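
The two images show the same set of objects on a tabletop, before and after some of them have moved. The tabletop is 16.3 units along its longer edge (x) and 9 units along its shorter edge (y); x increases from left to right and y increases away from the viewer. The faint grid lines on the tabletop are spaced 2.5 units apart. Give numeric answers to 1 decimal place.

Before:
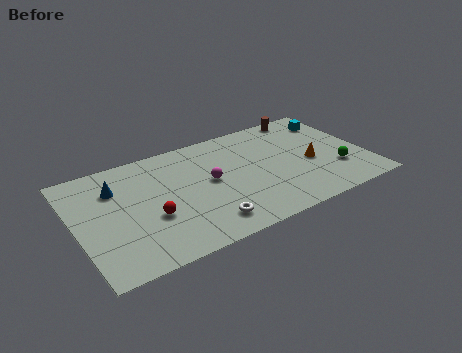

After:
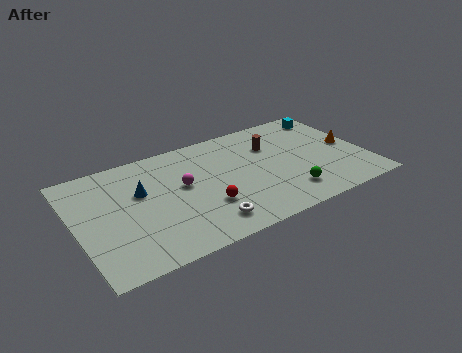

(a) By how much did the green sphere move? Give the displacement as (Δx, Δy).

(-3.0, -0.8)

From the two frames, the green sphere sits at roughly (14.5, 2.7) before and (11.5, 1.9) after.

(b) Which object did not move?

the white torus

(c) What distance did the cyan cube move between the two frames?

0.5

The cyan cube was near (15.1, 7.1) before and (15.0, 7.6) after, so it travelled √(0.1² + 0.5²) ≈ 0.5 units.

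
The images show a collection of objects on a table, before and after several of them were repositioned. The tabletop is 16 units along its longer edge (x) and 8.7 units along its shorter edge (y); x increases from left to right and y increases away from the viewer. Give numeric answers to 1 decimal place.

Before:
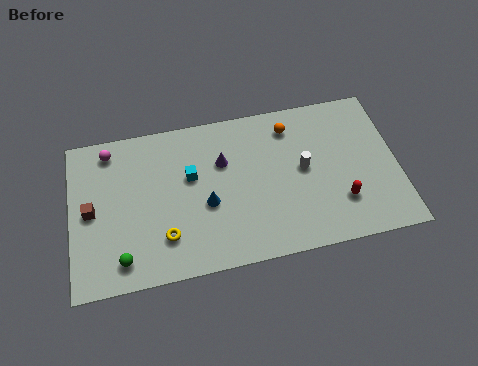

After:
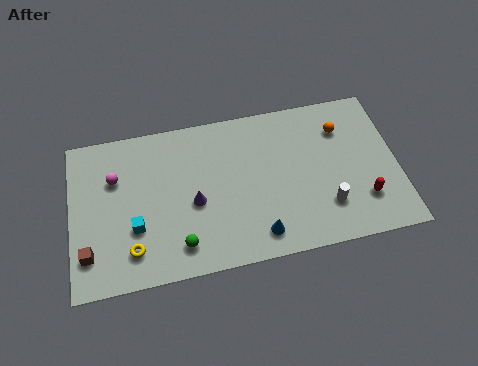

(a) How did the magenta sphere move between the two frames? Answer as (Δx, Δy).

(0.2, -1.6)

From the two frames, the magenta sphere sits at roughly (2.0, 7.5) before and (2.2, 5.9) after.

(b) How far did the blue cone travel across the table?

3.3

From (6.6, 3.6) to (9.0, 1.4), the blue cone covered √(2.4² + 2.2²) ≈ 3.3 units.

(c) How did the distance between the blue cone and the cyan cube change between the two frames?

+4.3

They were about 1.8 units apart before and 6.1 after — 4.3 units further apart.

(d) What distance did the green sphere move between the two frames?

2.8

From (2.4, 1.4) to (5.2, 1.6), the green sphere covered √(2.8² + 0.2²) ≈ 2.8 units.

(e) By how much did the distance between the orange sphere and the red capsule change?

-0.9

The distance was about 5.2 in the first image and 4.3 in the second, so they moved 0.9 units closer together.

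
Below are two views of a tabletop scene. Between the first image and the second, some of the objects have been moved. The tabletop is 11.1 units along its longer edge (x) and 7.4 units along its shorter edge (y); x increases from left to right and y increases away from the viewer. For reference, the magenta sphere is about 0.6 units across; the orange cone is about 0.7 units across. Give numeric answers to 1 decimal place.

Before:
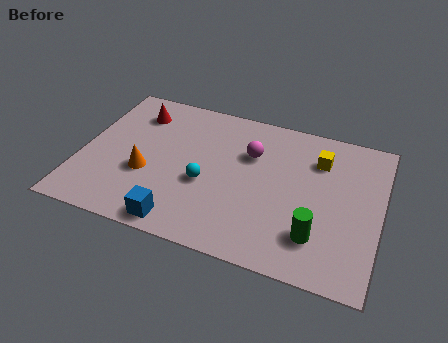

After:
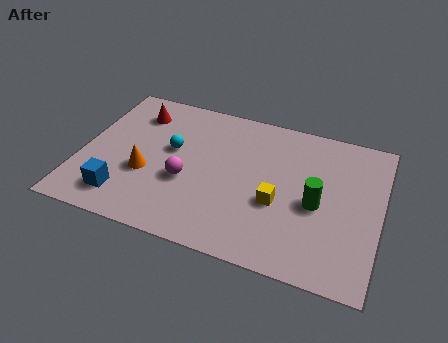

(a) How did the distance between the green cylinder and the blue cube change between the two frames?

+2.3

Before: roughly 5.0 units apart; after: 7.3. That's 2.3 units further apart.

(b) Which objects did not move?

the orange cone and the red cone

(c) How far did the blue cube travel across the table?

2.3

The blue cube moved from about (4.0, 0.8) to (1.8, 1.4), a distance of √(2.2² + 0.6²) ≈ 2.3.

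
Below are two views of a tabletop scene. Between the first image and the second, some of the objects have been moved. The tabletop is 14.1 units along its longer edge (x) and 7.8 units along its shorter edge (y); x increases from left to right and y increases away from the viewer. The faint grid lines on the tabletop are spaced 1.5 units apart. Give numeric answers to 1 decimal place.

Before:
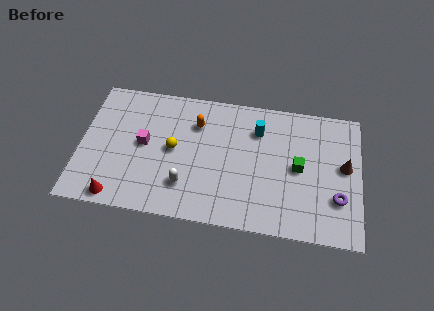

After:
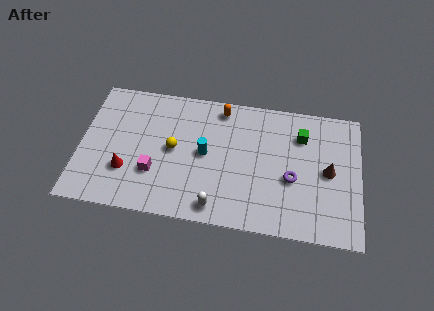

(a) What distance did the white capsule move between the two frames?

1.9

The white capsule was near (5.4, 2.0) before and (7.0, 1.0) after, so it travelled √(1.6² + 1.0²) ≈ 1.9 units.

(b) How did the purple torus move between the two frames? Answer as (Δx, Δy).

(-2.3, 0.8)

The purple torus was at about (13.0, 2.4) and moved to about (10.7, 3.2).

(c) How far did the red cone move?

1.6

The red cone moved from about (2.0, 0.8) to (2.4, 2.4), a distance of √(0.4² + 1.6²) ≈ 1.6.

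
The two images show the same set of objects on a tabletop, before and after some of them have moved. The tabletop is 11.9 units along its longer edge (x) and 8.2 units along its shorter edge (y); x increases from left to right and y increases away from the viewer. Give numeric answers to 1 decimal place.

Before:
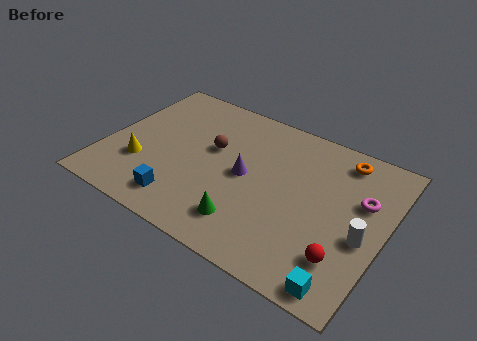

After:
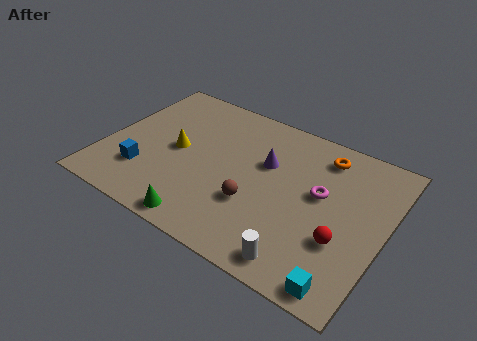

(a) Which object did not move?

the cyan cube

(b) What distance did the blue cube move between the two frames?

2.0

The blue cube was near (3.7, 1.4) before and (1.9, 2.2) after, so it travelled √(1.8² + 0.8²) ≈ 2.0 units.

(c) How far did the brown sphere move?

3.0

From (4.4, 4.9) to (6.6, 2.8), the brown sphere covered √(2.2² + 2.1²) ≈ 3.0 units.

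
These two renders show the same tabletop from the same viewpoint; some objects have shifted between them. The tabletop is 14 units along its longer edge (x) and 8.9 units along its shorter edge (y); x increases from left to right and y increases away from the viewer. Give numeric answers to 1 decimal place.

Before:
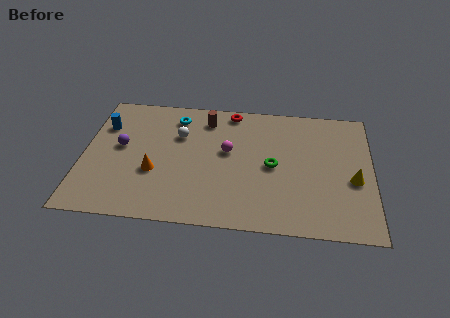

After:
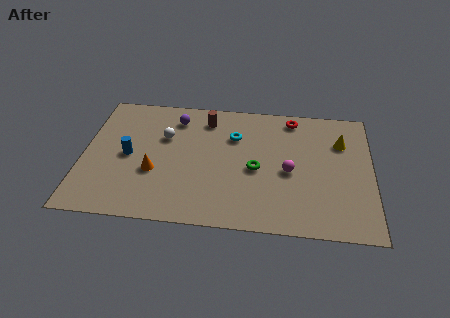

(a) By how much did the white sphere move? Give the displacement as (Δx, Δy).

(-0.7, -0.2)

The white sphere was at about (4.6, 6.0) and moved to about (3.9, 5.8).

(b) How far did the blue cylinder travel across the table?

2.4

From (0.9, 6.3) to (2.2, 4.3), the blue cylinder covered √(1.3² + 2.0²) ≈ 2.4 units.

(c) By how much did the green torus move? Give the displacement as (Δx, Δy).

(-0.8, -0.3)

The green torus started near (9.2, 4.3) and ended near (8.4, 4.0).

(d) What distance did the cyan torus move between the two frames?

3.1

The cyan torus was near (4.4, 7.3) before and (7.3, 6.2) after, so it travelled √(2.9² + 1.1²) ≈ 3.1 units.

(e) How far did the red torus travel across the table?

3.0

From (7.1, 8.0) to (10.1, 7.8), the red torus covered √(3.0² + 0.2²) ≈ 3.0 units.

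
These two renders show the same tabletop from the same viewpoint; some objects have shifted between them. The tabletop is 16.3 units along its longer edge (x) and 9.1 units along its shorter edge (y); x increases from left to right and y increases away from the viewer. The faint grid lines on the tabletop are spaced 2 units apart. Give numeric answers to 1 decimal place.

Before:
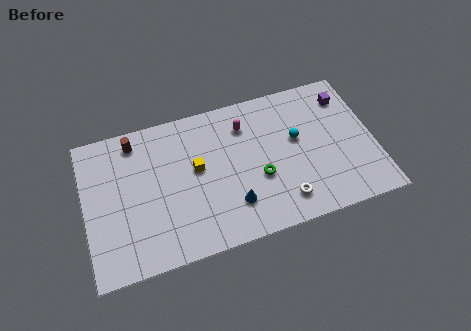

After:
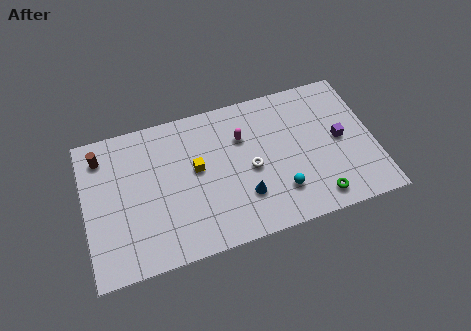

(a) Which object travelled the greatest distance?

the green torus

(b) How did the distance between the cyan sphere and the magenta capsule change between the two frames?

+1.1

The distance was about 3.3 in the first image and 4.4 in the second, so they moved 1.1 units further apart.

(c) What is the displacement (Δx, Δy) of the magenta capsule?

(-0.2, -0.7)

The magenta capsule started near (9.2, 7.0) and ended near (9.0, 6.3).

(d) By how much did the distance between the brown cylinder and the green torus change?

+5.2

The distance was about 8.0 in the first image and 13.2 in the second, so they moved 5.2 units further apart.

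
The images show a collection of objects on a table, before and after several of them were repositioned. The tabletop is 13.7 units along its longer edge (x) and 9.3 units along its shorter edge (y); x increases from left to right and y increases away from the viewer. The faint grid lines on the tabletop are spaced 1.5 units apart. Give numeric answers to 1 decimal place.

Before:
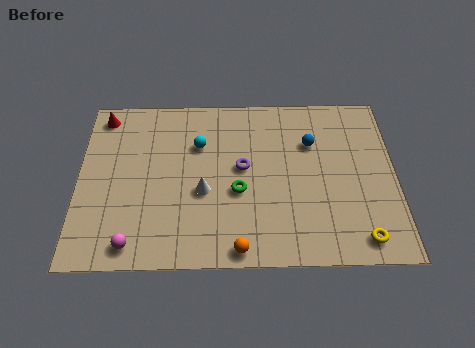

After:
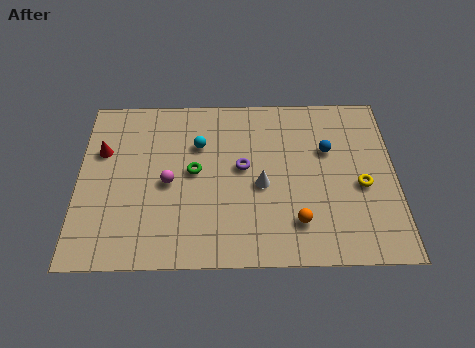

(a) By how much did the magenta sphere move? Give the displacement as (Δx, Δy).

(1.5, 3.2)

The magenta sphere was at about (2.4, 1.1) and moved to about (3.9, 4.3).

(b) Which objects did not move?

the cyan sphere and the purple torus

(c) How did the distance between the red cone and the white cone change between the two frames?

+1.0

Before: roughly 6.2 units apart; after: 7.2. That's 1.0 units further apart.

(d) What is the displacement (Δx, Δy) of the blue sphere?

(0.7, -0.4)

The blue sphere started near (10.1, 6.4) and ended near (10.8, 6.0).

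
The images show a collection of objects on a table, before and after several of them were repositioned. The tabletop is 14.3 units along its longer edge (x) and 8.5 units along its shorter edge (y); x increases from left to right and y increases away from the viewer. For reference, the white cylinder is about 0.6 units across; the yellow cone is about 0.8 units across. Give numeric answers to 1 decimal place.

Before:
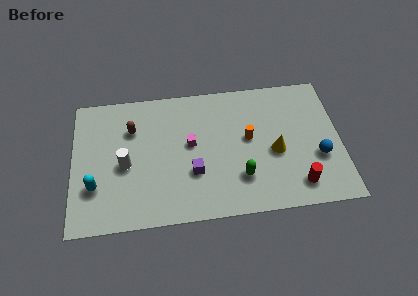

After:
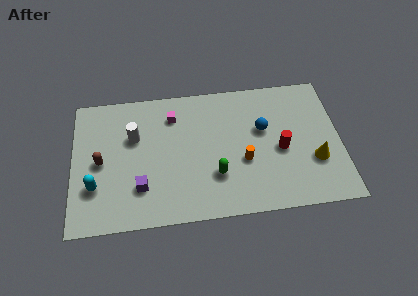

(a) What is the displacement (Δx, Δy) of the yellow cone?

(2.1, -0.8)

The yellow cone was at about (10.8, 3.7) and moved to about (12.9, 2.9).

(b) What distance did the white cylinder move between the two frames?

1.8

The white cylinder was near (2.8, 3.8) before and (3.3, 5.5) after, so it travelled √(0.5² + 1.7²) ≈ 1.8 units.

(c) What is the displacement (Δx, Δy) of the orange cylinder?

(-0.3, -1.4)

The orange cylinder started near (9.4, 4.7) and ended near (9.1, 3.3).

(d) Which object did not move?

the cyan capsule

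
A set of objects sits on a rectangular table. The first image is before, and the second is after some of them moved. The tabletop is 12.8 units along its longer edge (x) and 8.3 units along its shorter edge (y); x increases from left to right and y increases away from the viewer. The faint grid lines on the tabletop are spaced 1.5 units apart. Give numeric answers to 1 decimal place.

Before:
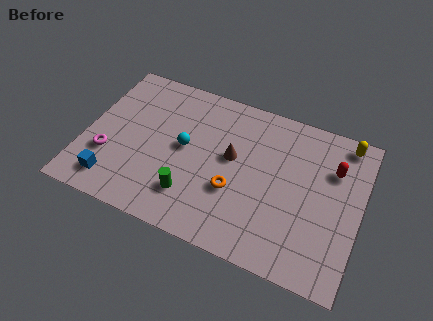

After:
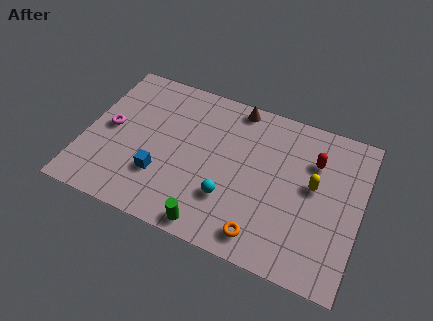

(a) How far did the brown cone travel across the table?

2.8

The brown cone moved from about (6.8, 4.7) to (6.7, 7.5), a distance of √(0.1² + 2.8²) ≈ 2.8.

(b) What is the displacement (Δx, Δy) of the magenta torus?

(-0.1, 1.5)

The magenta torus started near (1.2, 2.7) and ended near (1.1, 4.2).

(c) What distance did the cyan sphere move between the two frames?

3.0

From (4.6, 4.4) to (6.9, 2.5), the cyan sphere covered √(2.3² + 1.9²) ≈ 3.0 units.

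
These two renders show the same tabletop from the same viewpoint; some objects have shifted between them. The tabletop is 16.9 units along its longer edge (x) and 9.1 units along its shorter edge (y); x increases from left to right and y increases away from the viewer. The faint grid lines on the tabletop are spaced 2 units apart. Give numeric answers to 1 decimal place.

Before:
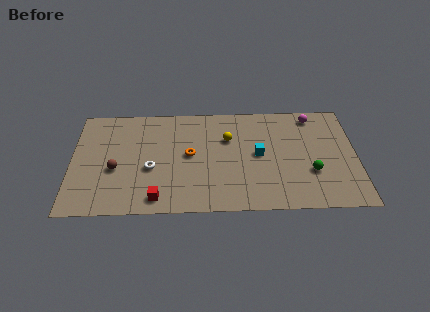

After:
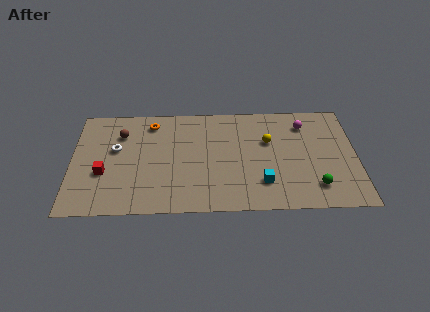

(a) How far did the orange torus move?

3.6

From (7.0, 4.8) to (4.7, 7.6), the orange torus covered √(2.3² + 2.8²) ≈ 3.6 units.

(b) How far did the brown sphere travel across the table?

3.0

From (2.6, 3.7) to (2.9, 6.7), the brown sphere covered √(0.3² + 3.0²) ≈ 3.0 units.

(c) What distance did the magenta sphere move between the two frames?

0.9

From (14.4, 7.9) to (13.9, 7.2), the magenta sphere covered √(0.5² + 0.7²) ≈ 0.9 units.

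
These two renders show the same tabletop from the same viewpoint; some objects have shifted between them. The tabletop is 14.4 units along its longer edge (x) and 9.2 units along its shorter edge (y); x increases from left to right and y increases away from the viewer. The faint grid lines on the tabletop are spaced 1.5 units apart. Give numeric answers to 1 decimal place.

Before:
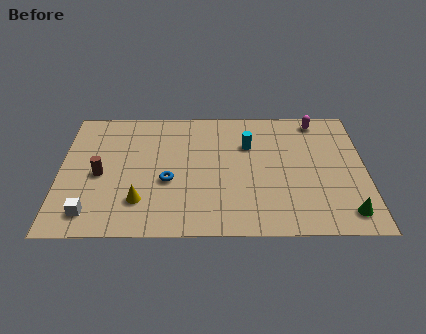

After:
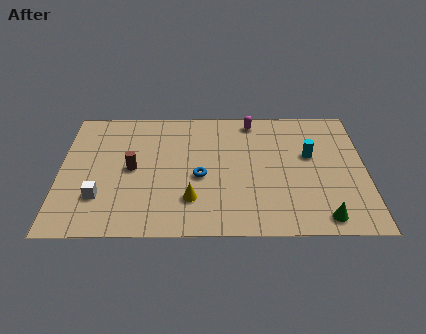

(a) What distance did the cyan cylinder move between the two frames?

3.0

The cyan cylinder moved from about (8.9, 6.3) to (11.8, 5.5), a distance of √(2.9² + 0.8²) ≈ 3.0.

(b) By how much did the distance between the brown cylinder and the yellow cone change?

+0.9

They were about 2.7 units apart before and 3.6 after — 0.9 units further apart.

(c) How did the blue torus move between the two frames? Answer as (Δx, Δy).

(1.5, 0.3)

From the two frames, the blue torus sits at roughly (5.1, 3.7) before and (6.6, 4.0) after.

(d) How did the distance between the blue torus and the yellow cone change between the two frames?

-0.3

They were about 1.9 units apart before and 1.6 after — 0.3 units closer together.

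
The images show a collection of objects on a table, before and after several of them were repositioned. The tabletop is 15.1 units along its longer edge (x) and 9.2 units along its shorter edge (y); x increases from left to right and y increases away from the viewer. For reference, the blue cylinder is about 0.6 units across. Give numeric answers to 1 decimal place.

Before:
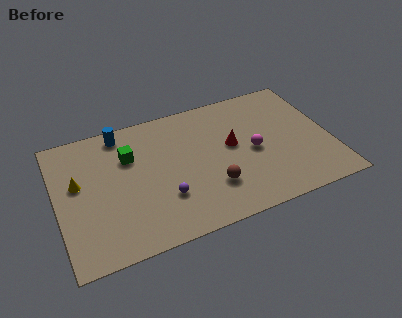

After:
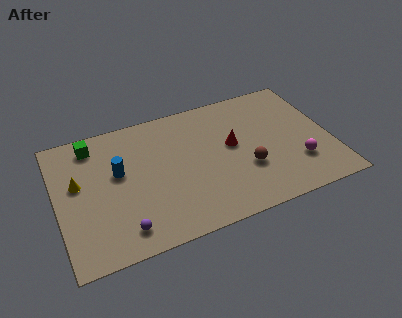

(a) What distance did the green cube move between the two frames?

2.4

The green cube was near (4.1, 6.3) before and (2.2, 7.8) after, so it travelled √(1.9² + 1.5²) ≈ 2.4 units.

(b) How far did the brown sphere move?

2.1

The brown sphere was near (8.3, 2.6) before and (10.3, 3.2) after, so it travelled √(2.0² + 0.6²) ≈ 2.1 units.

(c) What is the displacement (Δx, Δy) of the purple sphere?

(-2.4, -1.3)

From the two frames, the purple sphere sits at roughly (5.7, 2.8) before and (3.3, 1.5) after.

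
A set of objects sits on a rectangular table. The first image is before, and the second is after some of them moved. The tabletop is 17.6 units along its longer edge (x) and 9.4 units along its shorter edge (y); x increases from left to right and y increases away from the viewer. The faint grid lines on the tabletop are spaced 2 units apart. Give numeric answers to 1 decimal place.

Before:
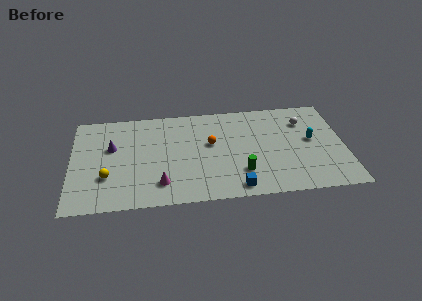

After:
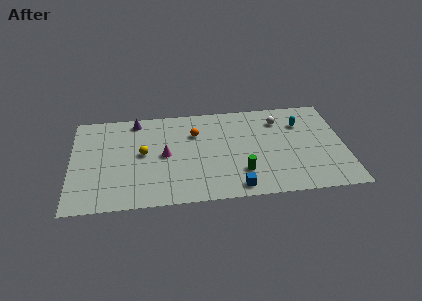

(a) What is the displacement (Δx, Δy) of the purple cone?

(1.6, 2.5)

The purple cone was at about (2.6, 5.8) and moved to about (4.2, 8.3).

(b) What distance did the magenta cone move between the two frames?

2.7

The magenta cone moved from about (5.7, 2.0) to (6.0, 4.7), a distance of √(0.3² + 2.7²) ≈ 2.7.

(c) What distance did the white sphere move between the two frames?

1.6

The white sphere was near (15.1, 7.0) before and (13.5, 7.3) after, so it travelled √(1.6² + 0.3²) ≈ 1.6 units.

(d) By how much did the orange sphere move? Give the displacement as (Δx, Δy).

(-1.0, 1.1)

The orange sphere started near (9.0, 5.5) and ended near (8.0, 6.6).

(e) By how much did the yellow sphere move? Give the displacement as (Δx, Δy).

(2.3, 2.0)

The yellow sphere was at about (2.3, 3.0) and moved to about (4.6, 5.0).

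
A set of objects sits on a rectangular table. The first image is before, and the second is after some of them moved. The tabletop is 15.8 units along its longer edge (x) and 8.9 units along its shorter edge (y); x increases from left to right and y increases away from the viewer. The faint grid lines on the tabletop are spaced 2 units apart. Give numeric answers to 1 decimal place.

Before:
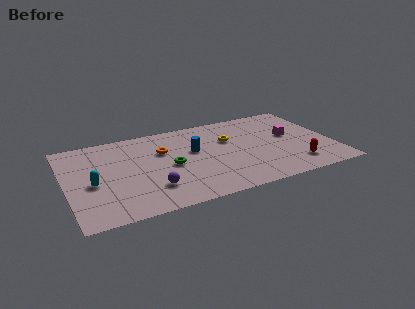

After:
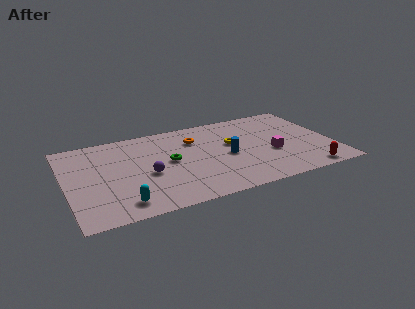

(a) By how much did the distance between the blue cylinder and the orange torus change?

+1.0

They were about 1.9 units apart before and 2.9 after — 1.0 units further apart.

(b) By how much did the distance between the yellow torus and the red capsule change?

+0.6

They were about 5.3 units apart before and 5.9 after — 0.6 units further apart.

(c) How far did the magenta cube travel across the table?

2.0

The magenta cube moved from about (13.4, 5.0) to (12.1, 3.5), a distance of √(1.3² + 1.5²) ≈ 2.0.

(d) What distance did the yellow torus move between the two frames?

0.5

The yellow torus was near (9.8, 5.8) before and (9.9, 5.3) after, so it travelled √(0.1² + 0.5²) ≈ 0.5 units.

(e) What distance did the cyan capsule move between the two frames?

2.9

The cyan capsule moved from about (1.5, 3.9) to (3.0, 1.4), a distance of √(1.5² + 2.5²) ≈ 2.9.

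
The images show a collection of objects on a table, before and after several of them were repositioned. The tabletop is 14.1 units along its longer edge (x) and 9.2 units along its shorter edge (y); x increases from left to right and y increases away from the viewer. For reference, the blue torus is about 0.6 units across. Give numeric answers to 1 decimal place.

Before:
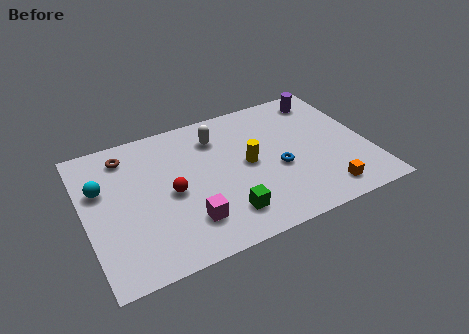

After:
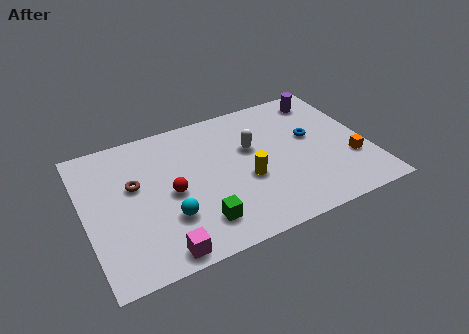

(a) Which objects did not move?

the red sphere and the purple cylinder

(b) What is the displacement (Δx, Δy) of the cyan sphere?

(3.0, -3.1)

The cyan sphere was at about (0.9, 5.9) and moved to about (3.9, 2.8).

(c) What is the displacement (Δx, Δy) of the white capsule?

(1.6, -1.4)

The white capsule was at about (6.8, 7.1) and moved to about (8.4, 5.7).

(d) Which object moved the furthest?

the cyan sphere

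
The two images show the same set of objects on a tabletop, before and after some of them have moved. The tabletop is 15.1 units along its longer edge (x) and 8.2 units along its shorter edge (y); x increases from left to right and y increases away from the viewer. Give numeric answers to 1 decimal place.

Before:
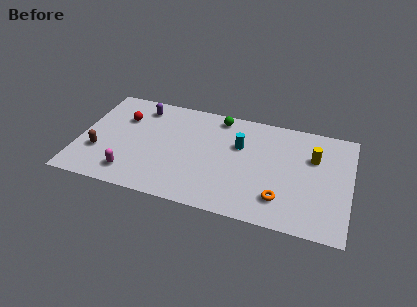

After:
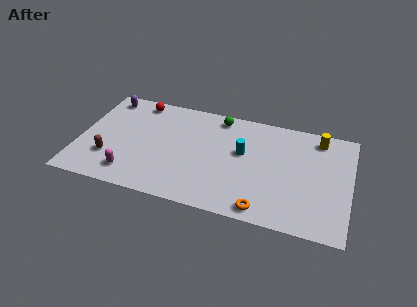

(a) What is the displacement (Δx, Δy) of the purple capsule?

(-2.0, 0.3)

From the two frames, the purple capsule sits at roughly (3.2, 6.8) before and (1.2, 7.1) after.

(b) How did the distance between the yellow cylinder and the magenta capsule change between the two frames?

+0.8

Before: roughly 10.7 units apart; after: 11.5. That's 0.8 units further apart.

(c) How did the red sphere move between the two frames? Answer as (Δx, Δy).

(0.7, 1.5)

From the two frames, the red sphere sits at roughly (2.3, 5.7) before and (3.0, 7.2) after.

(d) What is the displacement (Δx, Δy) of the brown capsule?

(0.6, -0.3)

The brown capsule was at about (1.2, 2.7) and moved to about (1.8, 2.4).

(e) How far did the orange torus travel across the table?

1.3

From (11.4, 1.9) to (10.5, 0.9), the orange torus covered √(0.9² + 1.0²) ≈ 1.3 units.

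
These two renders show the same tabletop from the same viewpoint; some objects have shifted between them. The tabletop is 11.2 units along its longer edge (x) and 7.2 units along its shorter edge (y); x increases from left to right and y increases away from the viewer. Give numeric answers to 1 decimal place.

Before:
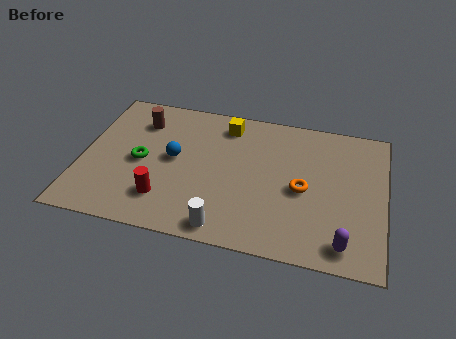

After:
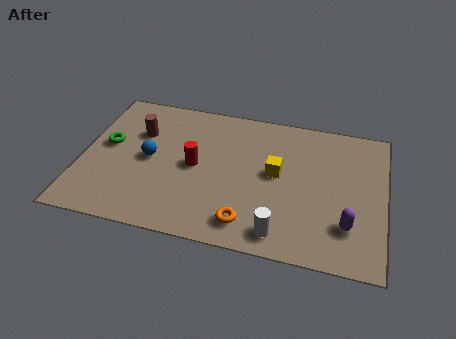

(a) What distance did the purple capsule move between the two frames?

0.9

The purple capsule was near (9.8, 1.0) before and (9.9, 1.9) after, so it travelled √(0.1² + 0.9²) ≈ 0.9 units.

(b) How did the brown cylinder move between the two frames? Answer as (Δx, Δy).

(0.0, -0.6)

The brown cylinder was at about (2.0, 5.5) and moved to about (2.0, 4.9).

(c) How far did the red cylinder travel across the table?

2.1

The red cylinder was near (3.2, 1.7) before and (4.2, 3.6) after, so it travelled √(1.0² + 1.9²) ≈ 2.1 units.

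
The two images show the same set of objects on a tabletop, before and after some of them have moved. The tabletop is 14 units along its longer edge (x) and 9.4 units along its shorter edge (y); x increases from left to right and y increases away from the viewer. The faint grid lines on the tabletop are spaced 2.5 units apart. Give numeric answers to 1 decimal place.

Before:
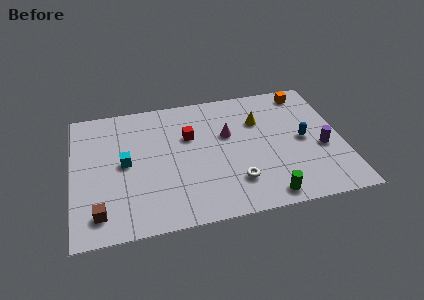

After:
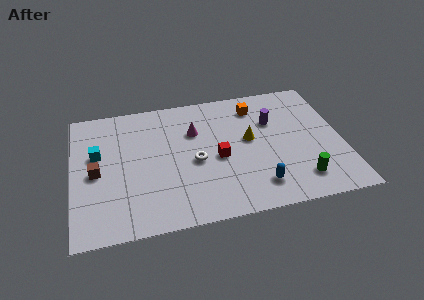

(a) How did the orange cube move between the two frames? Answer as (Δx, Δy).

(-2.7, -0.6)

The orange cube was at about (12.4, 8.2) and moved to about (9.7, 7.6).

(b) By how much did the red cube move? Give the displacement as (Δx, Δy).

(1.4, -1.9)

The red cube was at about (6.1, 6.1) and moved to about (7.5, 4.2).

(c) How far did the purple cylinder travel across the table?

3.5

The purple cylinder was near (12.9, 3.8) before and (10.5, 6.3) after, so it travelled √(2.4² + 2.5²) ≈ 3.5 units.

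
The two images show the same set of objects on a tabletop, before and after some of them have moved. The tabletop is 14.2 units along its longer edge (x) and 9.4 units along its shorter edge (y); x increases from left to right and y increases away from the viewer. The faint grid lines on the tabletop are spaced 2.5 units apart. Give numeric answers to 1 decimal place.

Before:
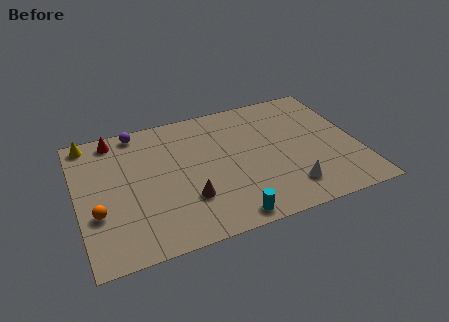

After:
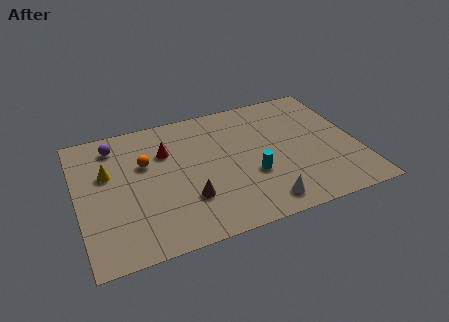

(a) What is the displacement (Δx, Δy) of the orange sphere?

(2.6, 2.7)

The orange sphere was at about (0.9, 3.3) and moved to about (3.5, 6.0).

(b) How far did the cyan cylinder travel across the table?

2.9

The cyan cylinder was near (7.2, 0.9) before and (8.7, 3.4) after, so it travelled √(1.5² + 2.5²) ≈ 2.9 units.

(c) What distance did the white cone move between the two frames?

1.5

The white cone moved from about (10.4, 1.9) to (9.0, 1.3), a distance of √(1.4² + 0.6²) ≈ 1.5.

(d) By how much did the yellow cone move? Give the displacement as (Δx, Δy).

(0.8, -2.6)

The yellow cone was at about (0.8, 8.5) and moved to about (1.6, 5.9).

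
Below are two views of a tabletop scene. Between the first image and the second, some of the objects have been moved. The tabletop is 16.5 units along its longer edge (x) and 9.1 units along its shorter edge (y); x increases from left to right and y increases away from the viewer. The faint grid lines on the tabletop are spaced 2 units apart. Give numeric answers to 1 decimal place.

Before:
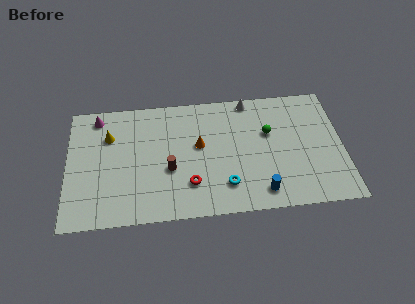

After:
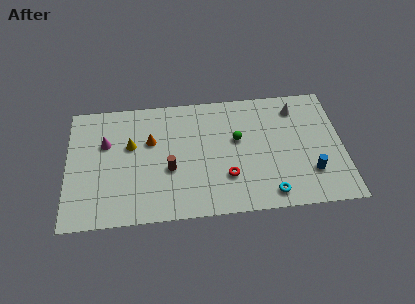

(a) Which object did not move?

the brown cylinder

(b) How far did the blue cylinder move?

3.2

The blue cylinder moved from about (11.5, 1.4) to (14.5, 2.5), a distance of √(3.0² + 1.1²) ≈ 3.2.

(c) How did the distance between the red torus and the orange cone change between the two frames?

+2.6

Before: roughly 2.9 units apart; after: 5.5. That's 2.6 units further apart.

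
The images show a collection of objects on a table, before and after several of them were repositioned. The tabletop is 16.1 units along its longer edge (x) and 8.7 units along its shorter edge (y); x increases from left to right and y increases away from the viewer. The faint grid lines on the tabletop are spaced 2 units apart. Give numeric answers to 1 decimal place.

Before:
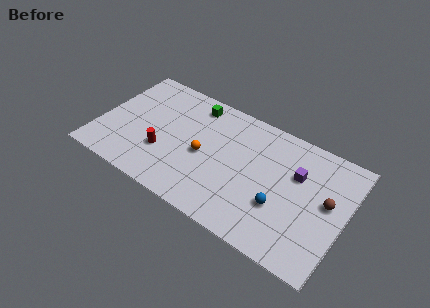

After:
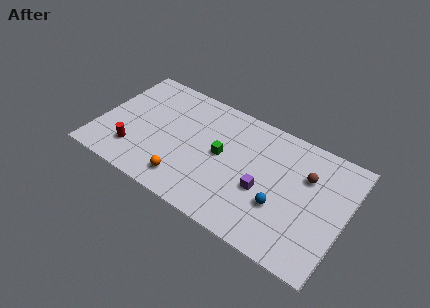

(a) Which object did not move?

the blue sphere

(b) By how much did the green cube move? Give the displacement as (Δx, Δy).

(2.3, -2.8)

From the two frames, the green cube sits at roughly (5.7, 7.4) before and (8.0, 4.6) after.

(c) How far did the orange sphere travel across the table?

2.5

From (6.9, 4.0) to (6.1, 1.6), the orange sphere covered √(0.8² + 2.4²) ≈ 2.5 units.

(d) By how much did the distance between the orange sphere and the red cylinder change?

+0.8

The distance was about 2.7 in the first image and 3.5 in the second, so they moved 0.8 units further apart.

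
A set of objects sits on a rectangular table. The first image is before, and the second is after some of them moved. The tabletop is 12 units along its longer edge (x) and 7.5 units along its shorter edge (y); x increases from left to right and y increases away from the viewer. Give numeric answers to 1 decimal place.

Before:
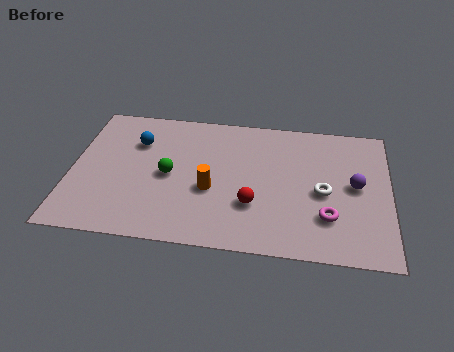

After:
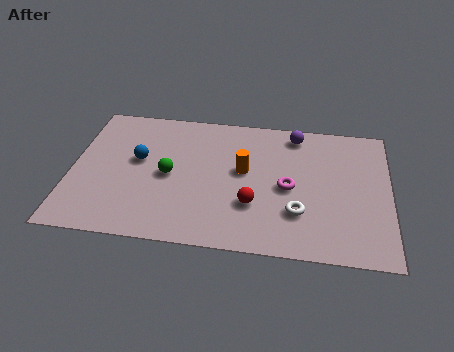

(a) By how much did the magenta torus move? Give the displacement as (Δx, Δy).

(-1.5, 1.4)

From the two frames, the magenta torus sits at roughly (9.7, 2.1) before and (8.2, 3.5) after.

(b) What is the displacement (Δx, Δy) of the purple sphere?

(-2.3, 2.6)

The purple sphere started near (10.7, 3.9) and ended near (8.4, 6.5).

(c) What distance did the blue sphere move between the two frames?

1.0

The blue sphere moved from about (2.4, 5.3) to (2.5, 4.3), a distance of √(0.1² + 1.0²) ≈ 1.0.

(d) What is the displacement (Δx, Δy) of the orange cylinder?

(1.2, 1.2)

From the two frames, the orange cylinder sits at roughly (5.3, 3.0) before and (6.5, 4.2) after.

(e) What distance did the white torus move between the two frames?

1.5

The white torus moved from about (9.5, 3.4) to (8.6, 2.2), a distance of √(0.9² + 1.2²) ≈ 1.5.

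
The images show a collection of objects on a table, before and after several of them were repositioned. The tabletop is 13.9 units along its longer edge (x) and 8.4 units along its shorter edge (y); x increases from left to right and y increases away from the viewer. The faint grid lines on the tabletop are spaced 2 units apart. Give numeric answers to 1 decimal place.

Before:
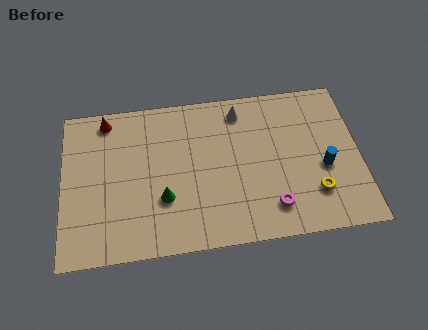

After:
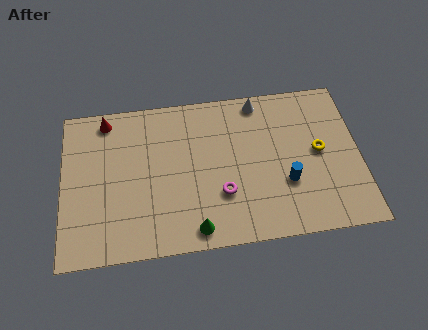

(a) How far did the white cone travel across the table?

1.0

The white cone was near (8.4, 7.1) before and (9.3, 7.5) after, so it travelled √(0.9² + 0.4²) ≈ 1.0 units.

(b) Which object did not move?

the red cone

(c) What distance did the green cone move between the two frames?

2.3

From (4.7, 2.8) to (6.1, 1.0), the green cone covered √(1.4² + 1.8²) ≈ 2.3 units.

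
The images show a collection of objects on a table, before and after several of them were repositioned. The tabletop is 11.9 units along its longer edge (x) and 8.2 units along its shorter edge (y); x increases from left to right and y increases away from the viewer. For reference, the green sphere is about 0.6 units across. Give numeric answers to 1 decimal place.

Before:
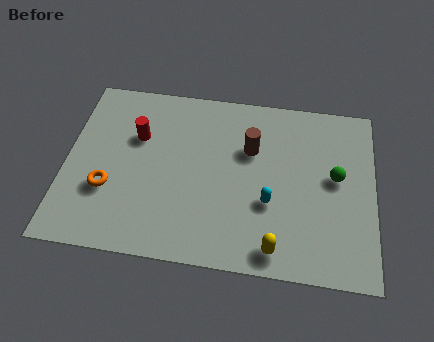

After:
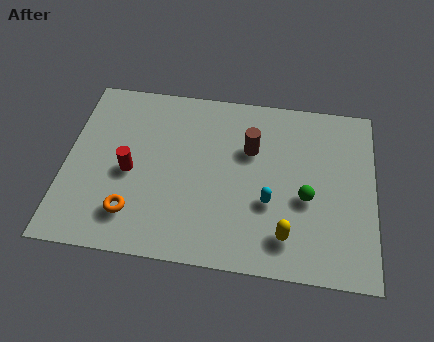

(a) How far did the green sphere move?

1.6

The green sphere was near (10.4, 4.5) before and (9.3, 3.4) after, so it travelled √(1.1² + 1.1²) ≈ 1.6 units.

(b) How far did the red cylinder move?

1.7

The red cylinder was near (2.7, 5.4) before and (2.5, 3.7) after, so it travelled √(0.2² + 1.7²) ≈ 1.7 units.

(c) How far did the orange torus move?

1.4

The orange torus was near (1.7, 2.8) before and (2.7, 1.8) after, so it travelled √(1.0² + 1.0²) ≈ 1.4 units.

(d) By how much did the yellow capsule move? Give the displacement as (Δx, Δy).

(0.4, 0.6)

The yellow capsule started near (8.2, 1.0) and ended near (8.6, 1.6).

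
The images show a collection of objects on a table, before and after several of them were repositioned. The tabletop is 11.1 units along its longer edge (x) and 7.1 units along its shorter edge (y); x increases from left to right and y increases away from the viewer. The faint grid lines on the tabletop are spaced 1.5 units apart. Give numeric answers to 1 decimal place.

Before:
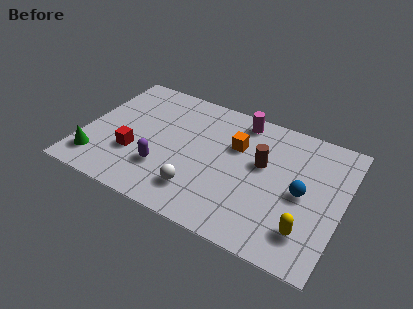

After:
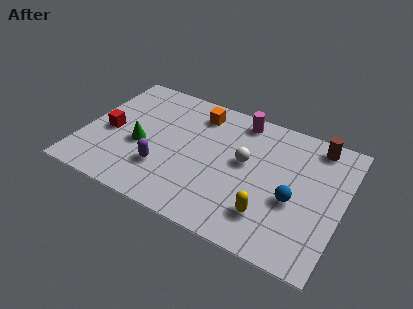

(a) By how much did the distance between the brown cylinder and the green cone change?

+0.5

They were about 7.4 units apart before and 7.9 after — 0.5 units further apart.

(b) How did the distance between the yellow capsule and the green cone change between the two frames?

-3.2

They were about 9.0 units apart before and 5.8 after — 3.2 units closer together.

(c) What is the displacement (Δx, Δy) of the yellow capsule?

(-1.6, 0.1)

From the two frames, the yellow capsule sits at roughly (9.8, 1.6) before and (8.2, 1.7) after.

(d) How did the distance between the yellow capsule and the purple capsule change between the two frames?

-1.6

The distance was about 6.2 in the first image and 4.6 in the second, so they moved 1.6 units closer together.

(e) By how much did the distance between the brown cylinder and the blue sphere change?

+1.4

They were about 2.0 units apart before and 3.4 after — 1.4 units further apart.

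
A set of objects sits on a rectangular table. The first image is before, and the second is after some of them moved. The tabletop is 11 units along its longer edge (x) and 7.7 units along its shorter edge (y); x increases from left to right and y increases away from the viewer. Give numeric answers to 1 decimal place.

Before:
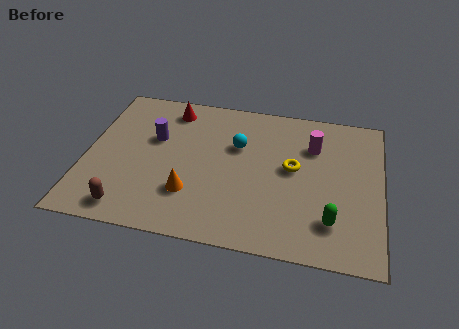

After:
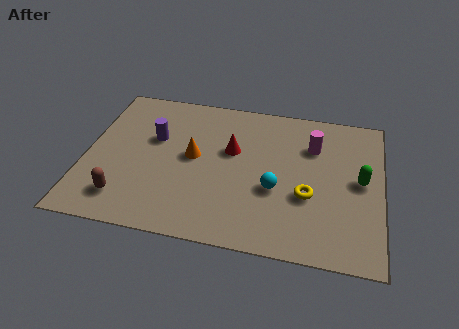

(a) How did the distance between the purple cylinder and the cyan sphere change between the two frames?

+1.8

The distance was about 3.1 in the first image and 4.9 in the second, so they moved 1.8 units further apart.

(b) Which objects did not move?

the purple cylinder and the magenta cylinder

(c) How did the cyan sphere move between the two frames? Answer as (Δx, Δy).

(1.5, -2.0)

The cyan sphere started near (5.6, 5.0) and ended near (7.1, 3.0).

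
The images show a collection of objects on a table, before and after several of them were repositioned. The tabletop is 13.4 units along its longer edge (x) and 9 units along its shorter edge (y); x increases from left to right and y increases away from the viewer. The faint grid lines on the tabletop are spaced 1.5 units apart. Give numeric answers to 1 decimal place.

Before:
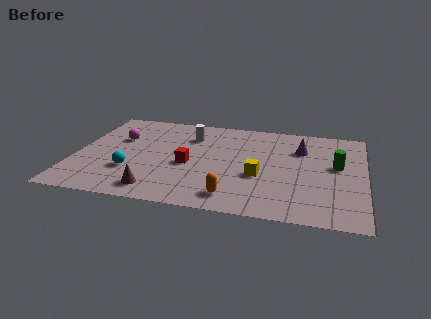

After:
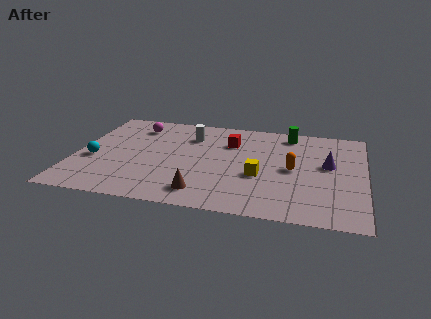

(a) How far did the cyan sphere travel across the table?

2.0

The cyan sphere was near (2.7, 2.8) before and (0.9, 3.6) after, so it travelled √(1.8² + 0.8²) ≈ 2.0 units.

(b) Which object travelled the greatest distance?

the orange capsule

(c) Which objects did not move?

the white cylinder and the yellow cube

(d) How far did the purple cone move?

1.8

The purple cone was near (10.4, 6.4) before and (11.7, 5.1) after, so it travelled √(1.3² + 1.3²) ≈ 1.8 units.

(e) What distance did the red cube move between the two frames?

3.1

The red cube moved from about (5.3, 3.9) to (7.1, 6.4), a distance of √(1.8² + 2.5²) ≈ 3.1.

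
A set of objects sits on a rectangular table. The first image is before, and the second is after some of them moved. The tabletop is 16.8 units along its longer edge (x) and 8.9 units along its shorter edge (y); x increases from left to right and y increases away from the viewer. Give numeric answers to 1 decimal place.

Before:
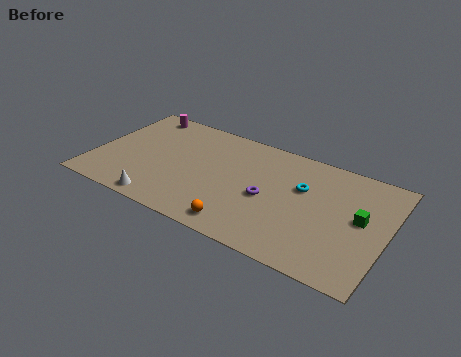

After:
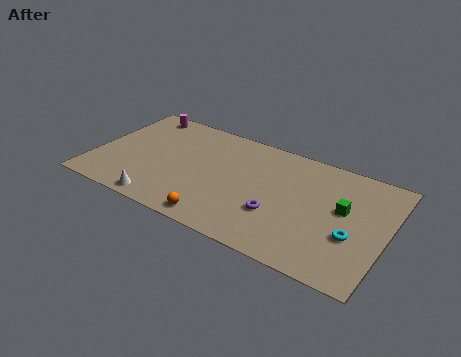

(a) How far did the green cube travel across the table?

1.0

The green cube moved from about (15.3, 4.8) to (14.3, 5.1), a distance of √(1.0² + 0.3²) ≈ 1.0.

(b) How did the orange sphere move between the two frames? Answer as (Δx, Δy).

(-1.3, -0.2)

The orange sphere was at about (9.0, 1.2) and moved to about (7.7, 1.0).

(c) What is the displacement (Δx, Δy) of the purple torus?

(0.7, -1.0)

The purple torus was at about (10.1, 4.0) and moved to about (10.8, 3.0).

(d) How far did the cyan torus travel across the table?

3.9

The cyan torus was near (11.9, 5.7) before and (15.0, 3.3) after, so it travelled √(3.1² + 2.4²) ≈ 3.9 units.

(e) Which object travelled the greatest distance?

the cyan torus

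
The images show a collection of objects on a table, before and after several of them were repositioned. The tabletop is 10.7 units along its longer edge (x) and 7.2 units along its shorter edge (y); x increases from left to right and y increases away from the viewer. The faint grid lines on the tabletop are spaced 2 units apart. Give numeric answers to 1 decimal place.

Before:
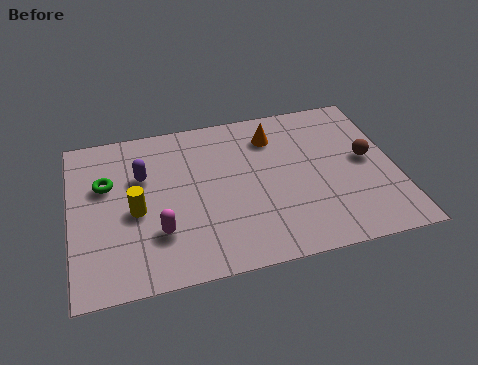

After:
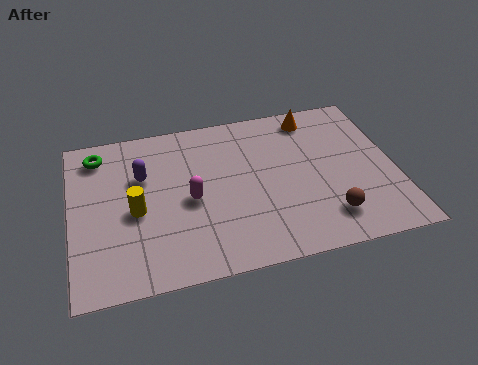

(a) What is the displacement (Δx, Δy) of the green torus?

(-0.2, 1.4)

The green torus was at about (1.2, 4.6) and moved to about (1.0, 6.0).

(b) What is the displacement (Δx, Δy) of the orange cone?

(1.4, 0.6)

The orange cone was at about (6.8, 5.6) and moved to about (8.2, 6.2).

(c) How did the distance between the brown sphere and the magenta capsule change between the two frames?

-2.4

The distance was about 7.2 in the first image and 4.8 in the second, so they moved 2.4 units closer together.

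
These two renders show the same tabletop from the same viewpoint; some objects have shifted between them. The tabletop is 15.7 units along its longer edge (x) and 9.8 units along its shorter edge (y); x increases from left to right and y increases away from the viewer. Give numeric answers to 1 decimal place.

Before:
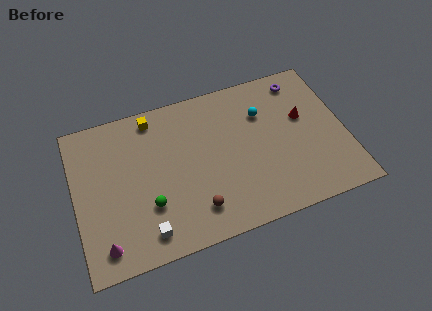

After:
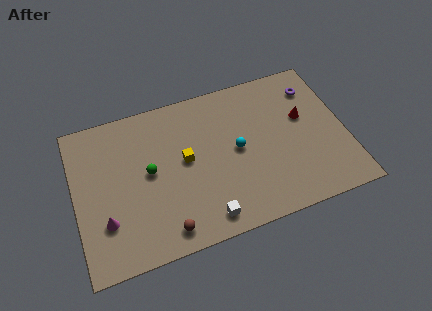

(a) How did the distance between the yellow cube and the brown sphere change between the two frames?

-2.6

They were about 6.9 units apart before and 4.3 after — 2.6 units closer together.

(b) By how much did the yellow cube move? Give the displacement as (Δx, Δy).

(1.6, -3.3)

The yellow cube started near (4.8, 8.6) and ended near (6.4, 5.3).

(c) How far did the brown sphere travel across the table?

1.9

The brown sphere moved from about (6.7, 2.0) to (4.9, 1.3), a distance of √(1.8² + 0.7²) ≈ 1.9.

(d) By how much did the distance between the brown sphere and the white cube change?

-0.6

Before: roughly 2.9 units apart; after: 2.3. That's 0.6 units closer together.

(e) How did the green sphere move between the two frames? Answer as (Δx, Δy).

(0.2, 2.1)

The green sphere was at about (4.1, 3.1) and moved to about (4.3, 5.2).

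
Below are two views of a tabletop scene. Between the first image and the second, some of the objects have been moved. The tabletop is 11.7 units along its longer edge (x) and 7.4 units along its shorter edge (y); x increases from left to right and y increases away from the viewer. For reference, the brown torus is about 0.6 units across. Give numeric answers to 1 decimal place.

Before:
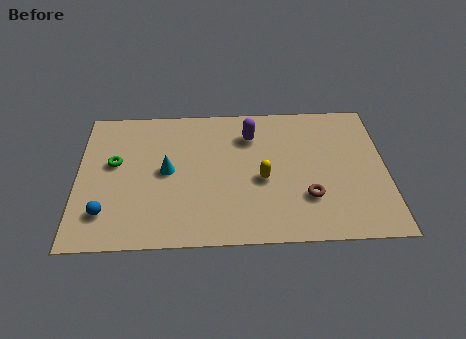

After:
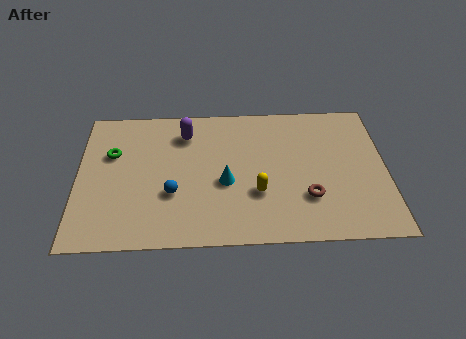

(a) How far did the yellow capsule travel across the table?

0.7

From (7.0, 3.2) to (6.8, 2.5), the yellow capsule covered √(0.2² + 0.7²) ≈ 0.7 units.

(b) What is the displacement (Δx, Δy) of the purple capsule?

(-2.5, 0.2)

The purple capsule started near (6.6, 5.6) and ended near (4.1, 5.8).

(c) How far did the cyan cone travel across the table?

2.3

From (3.4, 3.8) to (5.6, 3.1), the cyan cone covered √(2.2² + 0.7²) ≈ 2.3 units.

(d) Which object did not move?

the brown torus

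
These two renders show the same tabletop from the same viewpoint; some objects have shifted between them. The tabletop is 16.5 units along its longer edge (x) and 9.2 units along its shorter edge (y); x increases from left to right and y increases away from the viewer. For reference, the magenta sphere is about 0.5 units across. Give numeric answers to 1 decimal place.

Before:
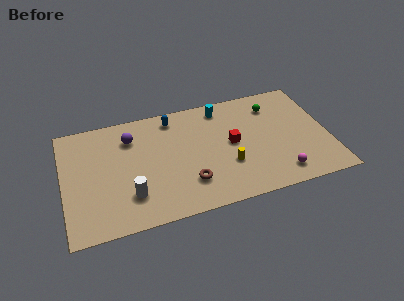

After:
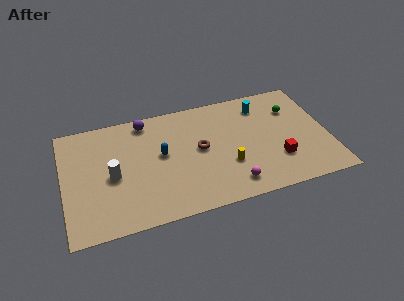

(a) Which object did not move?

the yellow cylinder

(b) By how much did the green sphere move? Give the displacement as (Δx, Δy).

(1.2, -0.6)

The green sphere started near (13.3, 7.2) and ended near (14.5, 6.6).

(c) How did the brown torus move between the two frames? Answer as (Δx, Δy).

(0.9, 2.5)

The brown torus started near (7.6, 2.4) and ended near (8.5, 4.9).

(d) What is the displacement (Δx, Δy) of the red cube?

(2.7, -2.1)

The red cube started near (10.5, 4.8) and ended near (13.2, 2.7).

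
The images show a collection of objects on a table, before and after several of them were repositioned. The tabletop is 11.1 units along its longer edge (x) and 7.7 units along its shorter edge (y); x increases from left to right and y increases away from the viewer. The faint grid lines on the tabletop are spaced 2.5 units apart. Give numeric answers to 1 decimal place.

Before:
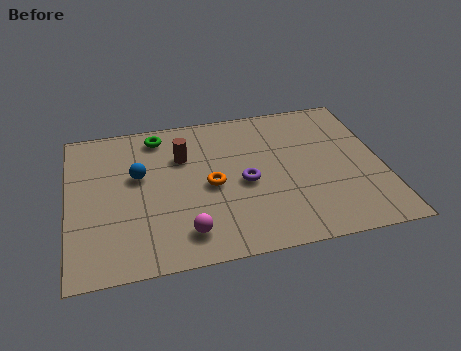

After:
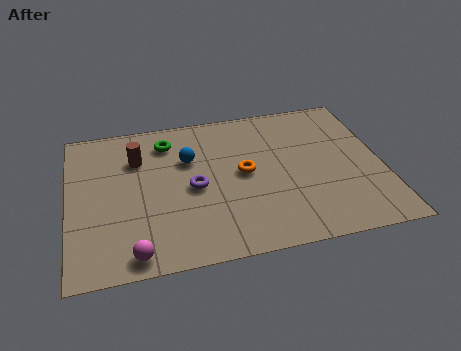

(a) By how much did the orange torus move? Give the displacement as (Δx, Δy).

(1.2, 0.4)

The orange torus started near (5.0, 3.6) and ended near (6.2, 4.0).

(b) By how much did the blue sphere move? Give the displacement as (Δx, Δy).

(1.8, 0.5)

The blue sphere started near (2.5, 4.6) and ended near (4.3, 5.1).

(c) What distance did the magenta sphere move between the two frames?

1.9

The magenta sphere was near (4.0, 1.4) before and (2.2, 0.8) after, so it travelled √(1.8² + 0.6²) ≈ 1.9 units.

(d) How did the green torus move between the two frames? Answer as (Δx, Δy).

(0.3, -0.4)

From the two frames, the green torus sits at roughly (3.3, 6.6) before and (3.6, 6.2) after.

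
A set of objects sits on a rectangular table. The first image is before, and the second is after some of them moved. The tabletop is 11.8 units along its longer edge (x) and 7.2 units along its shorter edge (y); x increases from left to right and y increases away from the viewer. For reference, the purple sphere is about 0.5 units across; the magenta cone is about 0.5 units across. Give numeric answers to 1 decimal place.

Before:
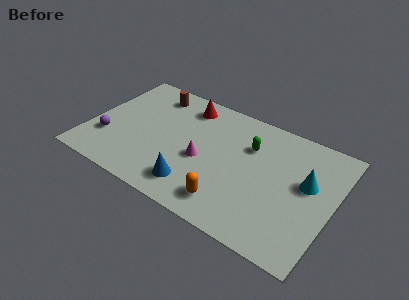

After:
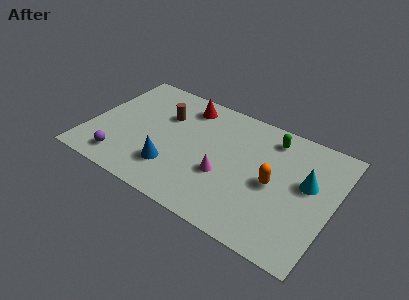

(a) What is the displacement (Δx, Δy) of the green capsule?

(0.9, 1.0)

The green capsule started near (7.6, 5.0) and ended near (8.5, 6.0).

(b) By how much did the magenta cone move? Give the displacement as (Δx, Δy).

(1.1, -0.4)

The magenta cone was at about (5.6, 3.1) and moved to about (6.7, 2.7).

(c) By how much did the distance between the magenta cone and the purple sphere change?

+0.3

The distance was about 4.7 in the first image and 5.0 in the second, so they moved 0.3 units further apart.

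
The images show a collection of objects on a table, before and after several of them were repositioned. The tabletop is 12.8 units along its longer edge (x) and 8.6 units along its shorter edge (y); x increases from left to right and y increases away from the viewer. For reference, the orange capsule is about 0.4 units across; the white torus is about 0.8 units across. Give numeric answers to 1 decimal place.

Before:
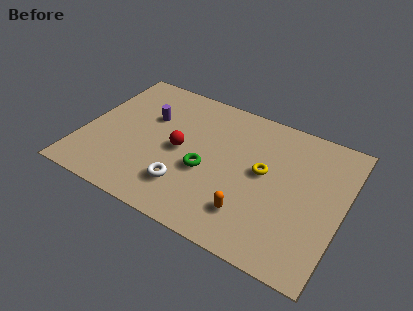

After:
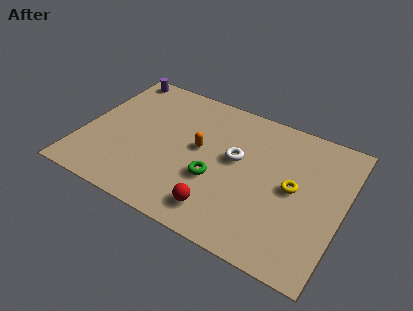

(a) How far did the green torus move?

0.6

The green torus moved from about (6.2, 3.5) to (6.7, 3.2), a distance of √(0.5² + 0.3²) ≈ 0.6.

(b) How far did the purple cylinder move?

3.0

The purple cylinder was near (3.0, 5.6) before and (1.0, 7.8) after, so it travelled √(2.0² + 2.2²) ≈ 3.0 units.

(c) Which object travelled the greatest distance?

the orange capsule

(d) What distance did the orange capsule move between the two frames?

4.0

From (8.6, 2.0) to (5.7, 4.7), the orange capsule covered √(2.9² + 2.7²) ≈ 4.0 units.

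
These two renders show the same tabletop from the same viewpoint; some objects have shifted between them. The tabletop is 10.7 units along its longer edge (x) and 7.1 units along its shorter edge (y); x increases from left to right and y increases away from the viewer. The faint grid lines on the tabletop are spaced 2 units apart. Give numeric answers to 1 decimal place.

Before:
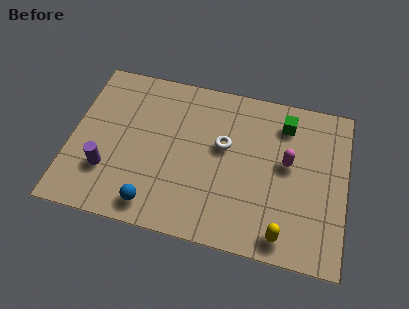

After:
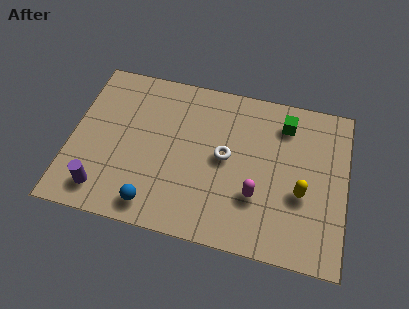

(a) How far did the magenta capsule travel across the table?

2.0

The magenta capsule moved from about (8.4, 4.0) to (7.3, 2.3), a distance of √(1.1² + 1.7²) ≈ 2.0.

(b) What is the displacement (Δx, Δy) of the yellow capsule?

(0.6, 1.9)

From the two frames, the yellow capsule sits at roughly (8.4, 0.9) before and (9.0, 2.8) after.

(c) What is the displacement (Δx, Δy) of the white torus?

(0.1, -0.5)

The white torus was at about (5.9, 4.2) and moved to about (6.0, 3.7).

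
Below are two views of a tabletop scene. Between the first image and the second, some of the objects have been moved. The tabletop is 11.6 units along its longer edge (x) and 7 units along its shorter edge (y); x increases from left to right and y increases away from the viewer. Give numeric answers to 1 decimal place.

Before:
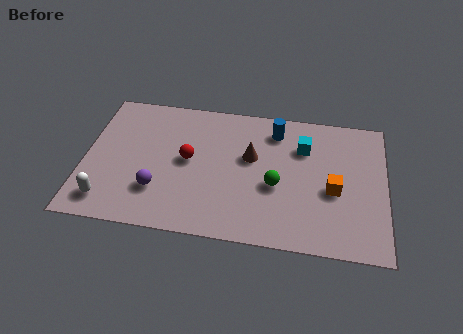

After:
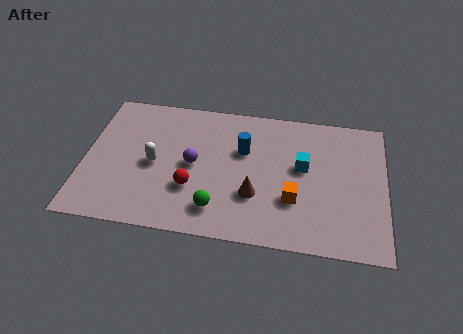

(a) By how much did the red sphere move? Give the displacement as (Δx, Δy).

(0.2, -1.4)

From the two frames, the red sphere sits at roughly (4.0, 3.7) before and (4.2, 2.3) after.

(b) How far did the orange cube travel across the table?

1.7

The orange cube was near (9.6, 3.0) before and (8.1, 2.3) after, so it travelled √(1.5² + 0.7²) ≈ 1.7 units.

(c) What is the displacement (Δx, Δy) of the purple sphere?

(1.3, 1.5)

From the two frames, the purple sphere sits at roughly (2.9, 2.0) before and (4.2, 3.5) after.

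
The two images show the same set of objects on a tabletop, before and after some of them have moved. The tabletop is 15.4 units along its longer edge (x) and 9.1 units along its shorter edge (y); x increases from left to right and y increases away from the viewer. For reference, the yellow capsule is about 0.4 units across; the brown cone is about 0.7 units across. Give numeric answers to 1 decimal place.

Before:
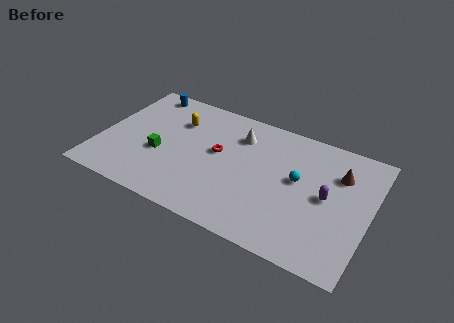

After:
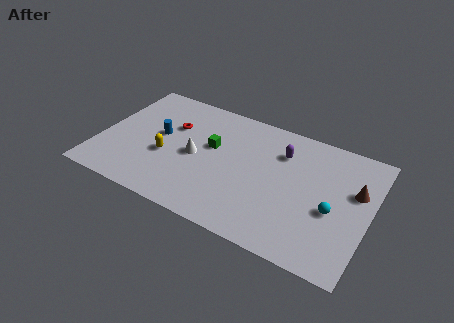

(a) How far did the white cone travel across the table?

3.4

The white cone was near (7.7, 6.9) before and (5.5, 4.3) after, so it travelled √(2.2² + 2.6²) ≈ 3.4 units.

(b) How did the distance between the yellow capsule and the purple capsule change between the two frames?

-2.1

They were about 9.1 units apart before and 7.0 after — 2.1 units closer together.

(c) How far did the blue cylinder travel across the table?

3.4

The blue cylinder moved from about (1.9, 8.1) to (3.3, 5.0), a distance of √(1.4² + 3.1²) ≈ 3.4.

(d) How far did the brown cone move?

1.3

From (13.5, 6.5) to (14.5, 5.7), the brown cone covered √(1.0² + 0.8²) ≈ 1.3 units.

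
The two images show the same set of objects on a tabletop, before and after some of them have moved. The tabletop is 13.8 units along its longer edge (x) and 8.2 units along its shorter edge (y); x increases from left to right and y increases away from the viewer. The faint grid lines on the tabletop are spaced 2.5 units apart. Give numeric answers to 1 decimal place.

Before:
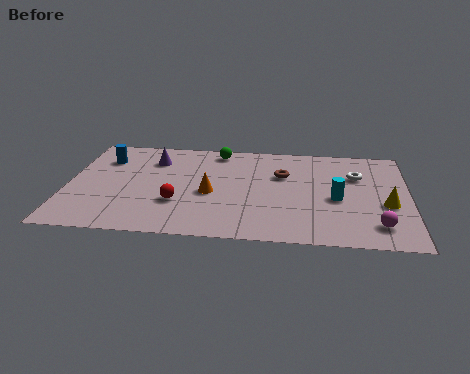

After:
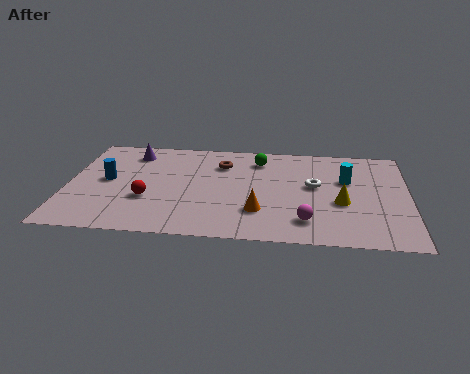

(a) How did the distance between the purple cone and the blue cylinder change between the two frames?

+0.6

They were about 2.0 units apart before and 2.6 after — 0.6 units further apart.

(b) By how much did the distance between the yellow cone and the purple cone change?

-0.7

The distance was about 9.9 in the first image and 9.2 in the second, so they moved 0.7 units closer together.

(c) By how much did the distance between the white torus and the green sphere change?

-2.9

Before: roughly 5.9 units apart; after: 3.0. That's 2.9 units closer together.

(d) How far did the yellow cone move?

1.8

The yellow cone was near (12.9, 3.3) before and (11.1, 3.3) after, so it travelled √(1.8² + 0.0²) ≈ 1.8 units.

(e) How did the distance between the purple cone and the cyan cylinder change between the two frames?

+1.0

Before: roughly 7.9 units apart; after: 8.9. That's 1.0 units further apart.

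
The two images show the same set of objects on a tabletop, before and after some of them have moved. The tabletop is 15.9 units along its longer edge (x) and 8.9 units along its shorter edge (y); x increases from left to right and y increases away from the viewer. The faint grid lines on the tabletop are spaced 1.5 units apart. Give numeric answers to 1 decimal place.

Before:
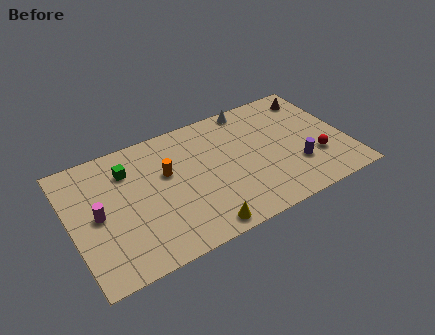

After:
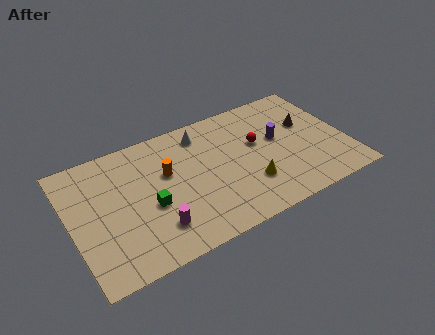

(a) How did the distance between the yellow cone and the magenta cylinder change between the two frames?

-0.9

The distance was about 6.4 in the first image and 5.5 in the second, so they moved 0.9 units closer together.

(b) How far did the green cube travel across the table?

3.1

The green cube was near (3.5, 6.7) before and (4.4, 3.7) after, so it travelled √(0.9² + 3.0²) ≈ 3.1 units.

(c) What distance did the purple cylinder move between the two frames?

2.5

The purple cylinder moved from about (12.8, 2.7) to (12.1, 5.1), a distance of √(0.7² + 2.4²) ≈ 2.5.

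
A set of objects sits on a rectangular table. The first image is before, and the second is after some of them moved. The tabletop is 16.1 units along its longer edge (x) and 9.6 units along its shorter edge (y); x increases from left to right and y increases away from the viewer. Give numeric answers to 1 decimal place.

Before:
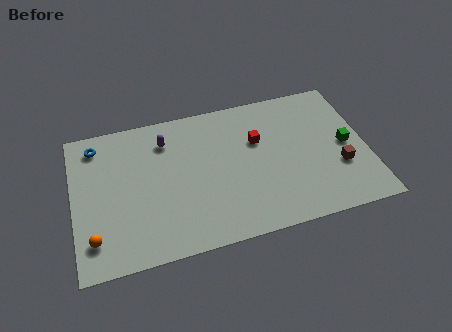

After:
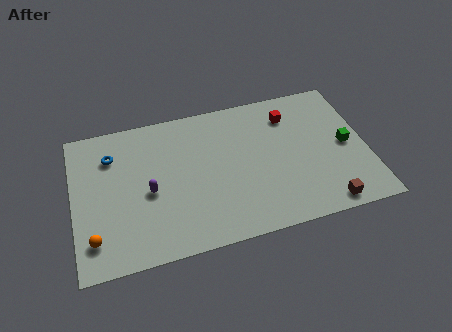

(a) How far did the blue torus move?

1.2

The blue torus was near (1.4, 8.1) before and (2.2, 7.2) after, so it travelled √(0.8² + 0.9²) ≈ 1.2 units.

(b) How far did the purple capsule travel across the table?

3.4

The purple capsule moved from about (5.2, 7.5) to (4.1, 4.3), a distance of √(1.1² + 3.2²) ≈ 3.4.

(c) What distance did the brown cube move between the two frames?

2.5

The brown cube was near (14.5, 3.3) before and (13.5, 1.0) after, so it travelled √(1.0² + 2.3²) ≈ 2.5 units.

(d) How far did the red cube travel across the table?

2.3

The red cube was near (10.2, 6.2) before and (12.1, 7.5) after, so it travelled √(1.9² + 1.3²) ≈ 2.3 units.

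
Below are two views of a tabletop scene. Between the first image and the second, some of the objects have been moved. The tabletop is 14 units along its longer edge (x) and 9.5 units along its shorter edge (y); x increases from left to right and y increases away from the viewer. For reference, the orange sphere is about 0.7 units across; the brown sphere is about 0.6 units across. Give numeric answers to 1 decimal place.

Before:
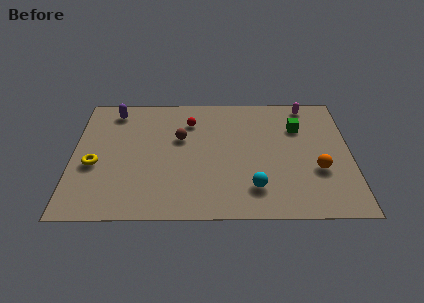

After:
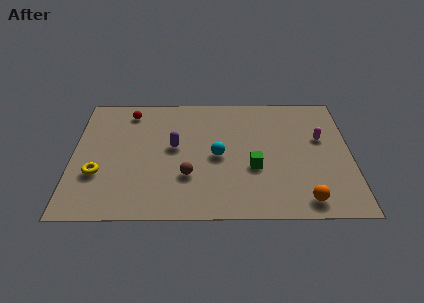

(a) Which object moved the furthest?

the purple capsule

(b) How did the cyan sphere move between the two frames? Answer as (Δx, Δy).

(-1.8, 2.4)

From the two frames, the cyan sphere sits at roughly (9.1, 2.1) before and (7.3, 4.5) after.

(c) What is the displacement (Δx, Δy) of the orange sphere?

(-0.7, -2.2)

The orange sphere was at about (12.3, 3.4) and moved to about (11.6, 1.2).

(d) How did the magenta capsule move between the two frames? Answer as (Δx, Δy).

(0.6, -2.7)

The magenta capsule started near (11.9, 8.5) and ended near (12.5, 5.8).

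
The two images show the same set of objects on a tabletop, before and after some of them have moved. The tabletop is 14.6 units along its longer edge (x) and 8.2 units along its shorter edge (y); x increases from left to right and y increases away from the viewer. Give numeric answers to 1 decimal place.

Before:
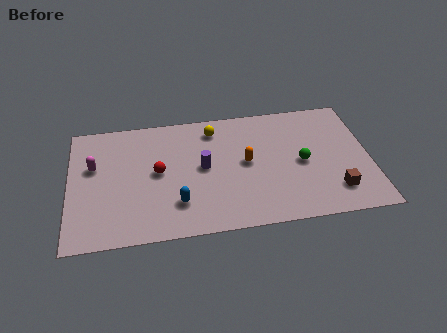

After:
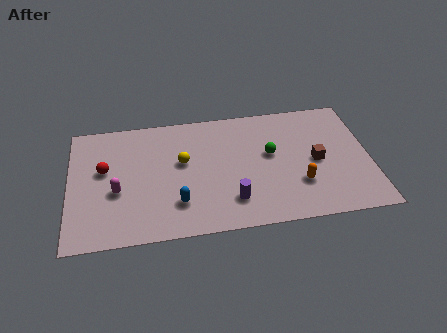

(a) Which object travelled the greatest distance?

the orange capsule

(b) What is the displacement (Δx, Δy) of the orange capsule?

(2.5, -1.8)

From the two frames, the orange capsule sits at roughly (8.6, 4.3) before and (11.1, 2.5) after.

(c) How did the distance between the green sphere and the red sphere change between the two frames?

+1.1

The distance was about 7.0 in the first image and 8.1 in the second, so they moved 1.1 units further apart.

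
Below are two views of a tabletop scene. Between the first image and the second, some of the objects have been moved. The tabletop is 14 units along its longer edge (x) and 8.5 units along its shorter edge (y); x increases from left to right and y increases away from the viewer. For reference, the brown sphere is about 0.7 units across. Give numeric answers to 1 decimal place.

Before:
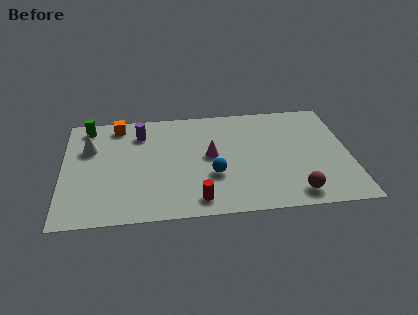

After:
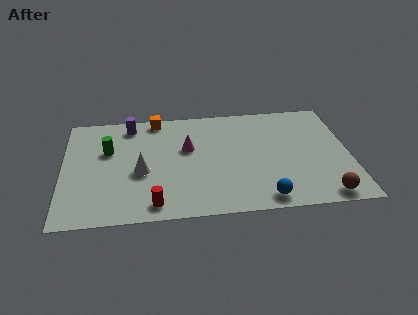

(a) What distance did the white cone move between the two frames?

3.3

The white cone moved from about (1.3, 5.7) to (3.8, 3.6), a distance of √(2.5² + 2.1²) ≈ 3.3.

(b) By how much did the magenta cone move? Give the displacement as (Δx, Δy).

(-1.1, 0.7)

The magenta cone was at about (7.2, 4.5) and moved to about (6.1, 5.2).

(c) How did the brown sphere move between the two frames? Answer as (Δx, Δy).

(1.4, -0.3)

From the two frames, the brown sphere sits at roughly (11.2, 1.2) before and (12.6, 0.9) after.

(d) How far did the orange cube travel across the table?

1.9

The orange cube moved from about (2.7, 7.4) to (4.6, 7.7), a distance of √(1.9² + 0.3²) ≈ 1.9.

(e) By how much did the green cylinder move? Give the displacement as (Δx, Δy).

(1.0, -2.0)

From the two frames, the green cylinder sits at roughly (1.2, 7.4) before and (2.2, 5.4) after.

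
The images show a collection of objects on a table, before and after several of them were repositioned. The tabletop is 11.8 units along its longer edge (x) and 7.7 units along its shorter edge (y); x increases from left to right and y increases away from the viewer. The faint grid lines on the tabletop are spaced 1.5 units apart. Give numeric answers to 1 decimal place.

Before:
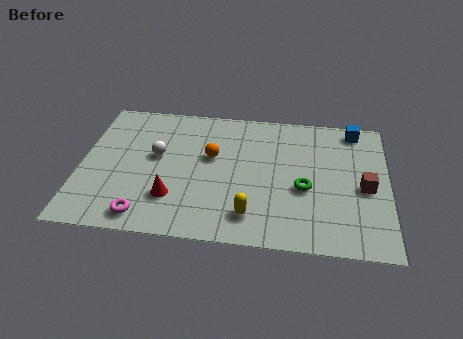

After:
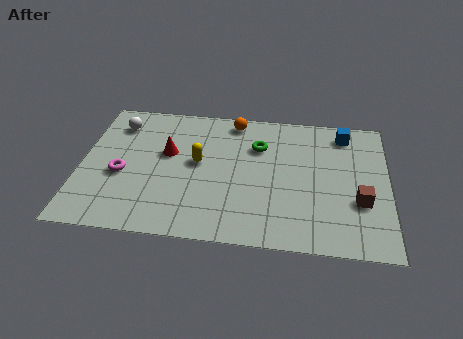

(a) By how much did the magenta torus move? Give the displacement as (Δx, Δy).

(-1.0, 2.2)

From the two frames, the magenta torus sits at roughly (2.6, 1.0) before and (1.6, 3.2) after.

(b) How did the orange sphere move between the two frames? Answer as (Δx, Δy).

(0.8, 2.2)

The orange sphere started near (5.0, 4.6) and ended near (5.8, 6.8).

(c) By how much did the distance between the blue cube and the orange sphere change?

-1.6

The distance was about 5.9 in the first image and 4.3 in the second, so they moved 1.6 units closer together.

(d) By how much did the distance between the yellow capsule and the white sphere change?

-1.0

They were about 4.7 units apart before and 3.7 after — 1.0 units closer together.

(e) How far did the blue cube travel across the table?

0.5

The blue cube was near (10.5, 6.8) before and (10.1, 6.5) after, so it travelled √(0.4² + 0.3²) ≈ 0.5 units.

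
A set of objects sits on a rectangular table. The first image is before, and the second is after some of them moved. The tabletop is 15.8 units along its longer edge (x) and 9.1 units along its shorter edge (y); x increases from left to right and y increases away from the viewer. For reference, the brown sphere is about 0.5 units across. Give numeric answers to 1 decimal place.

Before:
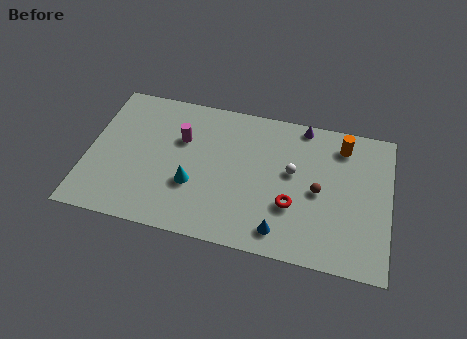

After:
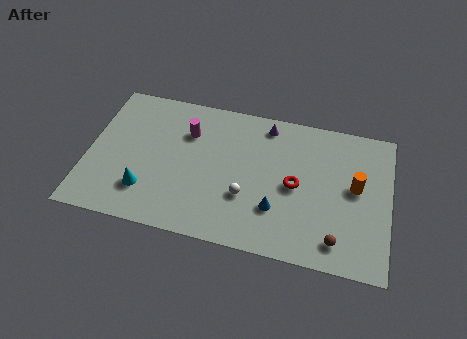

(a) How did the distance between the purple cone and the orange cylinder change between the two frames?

+3.4

Before: roughly 2.2 units apart; after: 5.6. That's 3.4 units further apart.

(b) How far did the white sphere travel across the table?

3.1

The white sphere was near (10.7, 5.2) before and (8.4, 3.1) after, so it travelled √(2.3² + 2.1²) ≈ 3.1 units.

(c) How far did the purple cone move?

1.9

The purple cone was near (11.1, 8.3) before and (9.2, 7.9) after, so it travelled √(1.9² + 0.4²) ≈ 1.9 units.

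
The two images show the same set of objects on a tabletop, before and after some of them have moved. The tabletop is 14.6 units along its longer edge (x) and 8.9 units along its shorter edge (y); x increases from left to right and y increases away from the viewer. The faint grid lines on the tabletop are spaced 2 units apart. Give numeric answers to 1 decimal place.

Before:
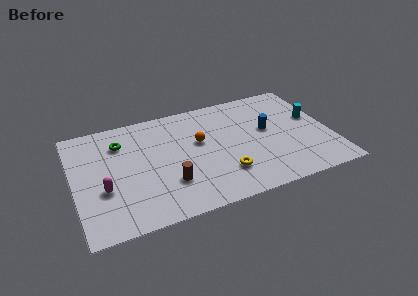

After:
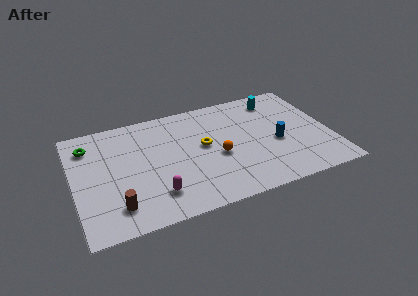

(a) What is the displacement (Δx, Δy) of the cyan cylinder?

(-1.9, 2.2)

The cyan cylinder started near (13.8, 5.2) and ended near (11.9, 7.4).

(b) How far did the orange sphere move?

1.7

The orange sphere moved from about (7.2, 5.3) to (8.1, 3.8), a distance of √(0.9² + 1.5²) ≈ 1.7.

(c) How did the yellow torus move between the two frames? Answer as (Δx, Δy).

(-0.9, 2.6)

The yellow torus started near (8.3, 2.3) and ended near (7.4, 4.9).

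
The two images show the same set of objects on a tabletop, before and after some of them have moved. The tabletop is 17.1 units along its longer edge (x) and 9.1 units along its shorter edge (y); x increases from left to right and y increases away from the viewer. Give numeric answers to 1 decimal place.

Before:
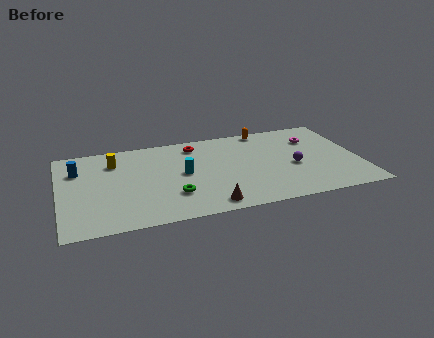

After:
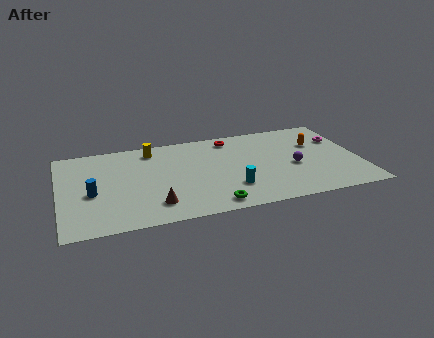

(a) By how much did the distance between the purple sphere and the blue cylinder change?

-1.0

They were about 12.5 units apart before and 11.5 after — 1.0 units closer together.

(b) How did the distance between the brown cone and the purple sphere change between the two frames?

+2.5

They were about 5.8 units apart before and 8.3 after — 2.5 units further apart.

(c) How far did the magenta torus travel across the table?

1.6

The magenta torus was near (14.7, 6.6) before and (16.2, 6.2) after, so it travelled √(1.5² + 0.4²) ≈ 1.6 units.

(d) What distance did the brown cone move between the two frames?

3.1

The brown cone moved from about (8.2, 1.1) to (5.2, 1.9), a distance of √(3.0² + 0.8²) ≈ 3.1.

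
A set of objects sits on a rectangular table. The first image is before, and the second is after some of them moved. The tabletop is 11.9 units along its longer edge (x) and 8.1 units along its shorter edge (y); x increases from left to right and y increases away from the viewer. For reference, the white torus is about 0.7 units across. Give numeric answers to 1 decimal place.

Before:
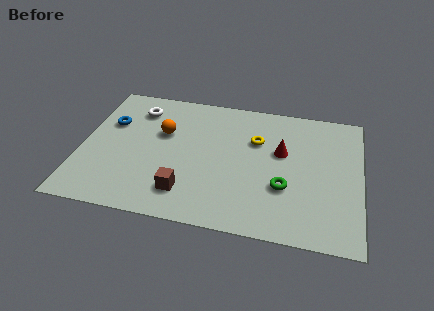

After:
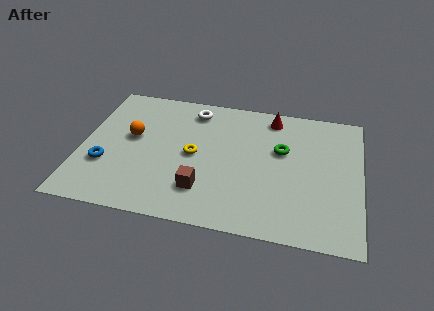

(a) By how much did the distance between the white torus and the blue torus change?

+3.8

They were about 1.6 units apart before and 5.4 after — 3.8 units further apart.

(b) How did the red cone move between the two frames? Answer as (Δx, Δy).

(-0.5, 2.1)

The red cone started near (8.5, 4.9) and ended near (8.0, 7.0).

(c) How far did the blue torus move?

2.6

From (1.1, 5.3) to (1.1, 2.7), the blue torus covered √(0.0² + 2.6²) ≈ 2.6 units.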